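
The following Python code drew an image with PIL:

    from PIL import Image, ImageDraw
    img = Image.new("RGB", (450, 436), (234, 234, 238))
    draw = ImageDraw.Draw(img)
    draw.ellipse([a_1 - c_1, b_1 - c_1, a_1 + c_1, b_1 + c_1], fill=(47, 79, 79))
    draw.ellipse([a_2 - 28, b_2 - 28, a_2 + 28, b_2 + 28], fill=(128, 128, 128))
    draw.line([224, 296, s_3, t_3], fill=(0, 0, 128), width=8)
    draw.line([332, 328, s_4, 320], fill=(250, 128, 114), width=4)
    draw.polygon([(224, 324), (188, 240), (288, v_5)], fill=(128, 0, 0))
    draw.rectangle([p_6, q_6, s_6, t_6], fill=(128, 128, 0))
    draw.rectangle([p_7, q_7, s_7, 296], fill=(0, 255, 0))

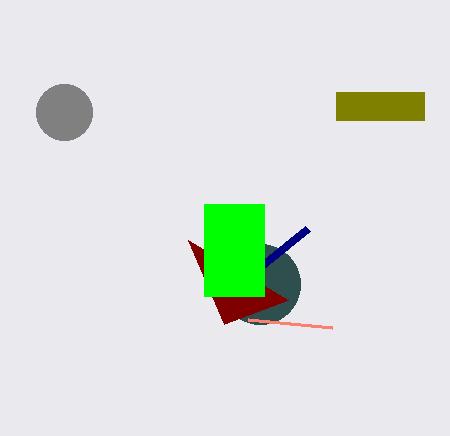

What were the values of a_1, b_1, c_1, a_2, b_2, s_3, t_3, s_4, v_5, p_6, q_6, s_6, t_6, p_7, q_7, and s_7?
a_1 = 260
b_1 = 284
c_1 = 40
a_2 = 64
b_2 = 112
s_3 = 308
t_3 = 228
s_4 = 248
v_5 = 300
p_6 = 336
q_6 = 92
s_6 = 424
t_6 = 120
p_7 = 204
q_7 = 204
s_7 = 264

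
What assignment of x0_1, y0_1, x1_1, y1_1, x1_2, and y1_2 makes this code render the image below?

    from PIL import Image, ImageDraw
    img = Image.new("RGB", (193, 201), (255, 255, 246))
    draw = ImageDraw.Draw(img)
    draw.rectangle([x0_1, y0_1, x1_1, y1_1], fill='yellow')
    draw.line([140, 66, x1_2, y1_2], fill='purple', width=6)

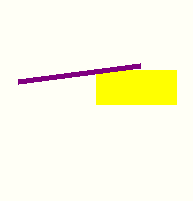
x0_1 = 96
y0_1 = 70
x1_1 = 176
y1_1 = 104
x1_2 = 18
y1_2 = 82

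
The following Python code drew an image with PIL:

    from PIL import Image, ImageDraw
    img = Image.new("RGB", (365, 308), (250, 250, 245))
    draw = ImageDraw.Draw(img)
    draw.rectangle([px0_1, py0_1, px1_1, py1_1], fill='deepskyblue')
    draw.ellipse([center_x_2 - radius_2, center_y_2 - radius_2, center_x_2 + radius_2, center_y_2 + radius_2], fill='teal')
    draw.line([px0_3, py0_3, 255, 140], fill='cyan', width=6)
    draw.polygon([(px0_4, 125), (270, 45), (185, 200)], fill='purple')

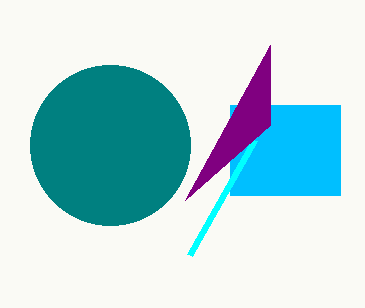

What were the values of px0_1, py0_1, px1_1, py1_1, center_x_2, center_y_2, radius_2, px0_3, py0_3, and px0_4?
px0_1 = 230; py0_1 = 105; px1_1 = 340; py1_1 = 195; center_x_2 = 110; center_y_2 = 145; radius_2 = 80; px0_3 = 190; py0_3 = 255; px0_4 = 270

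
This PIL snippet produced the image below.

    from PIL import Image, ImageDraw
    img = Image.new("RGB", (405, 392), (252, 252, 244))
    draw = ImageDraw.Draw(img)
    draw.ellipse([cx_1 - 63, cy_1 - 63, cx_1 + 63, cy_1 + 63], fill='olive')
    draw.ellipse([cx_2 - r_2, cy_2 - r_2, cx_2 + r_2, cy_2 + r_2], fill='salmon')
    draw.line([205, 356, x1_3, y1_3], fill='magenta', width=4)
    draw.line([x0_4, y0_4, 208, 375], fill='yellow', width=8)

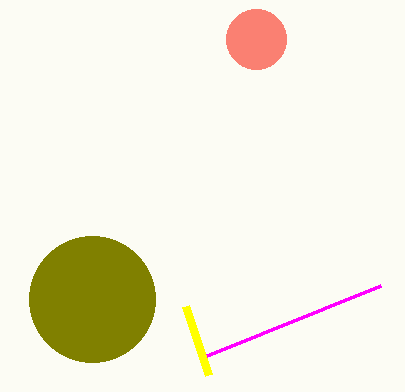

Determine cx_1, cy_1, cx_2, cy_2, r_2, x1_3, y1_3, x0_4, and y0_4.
cx_1 = 92
cy_1 = 299
cx_2 = 256
cy_2 = 39
r_2 = 30
x1_3 = 381
y1_3 = 285
x0_4 = 185
y0_4 = 306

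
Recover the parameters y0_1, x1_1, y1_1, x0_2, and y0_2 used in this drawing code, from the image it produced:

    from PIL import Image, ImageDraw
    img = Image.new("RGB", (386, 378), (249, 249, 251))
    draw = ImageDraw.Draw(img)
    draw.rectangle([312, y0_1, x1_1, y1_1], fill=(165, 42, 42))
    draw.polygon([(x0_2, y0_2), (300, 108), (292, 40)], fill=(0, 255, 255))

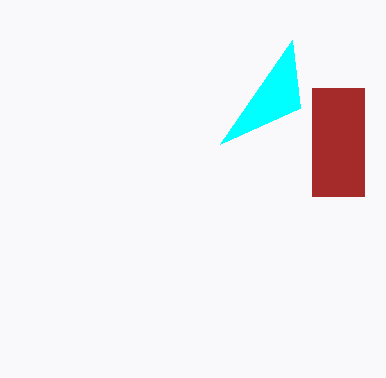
y0_1 = 88, x1_1 = 364, y1_1 = 196, x0_2 = 220, y0_2 = 144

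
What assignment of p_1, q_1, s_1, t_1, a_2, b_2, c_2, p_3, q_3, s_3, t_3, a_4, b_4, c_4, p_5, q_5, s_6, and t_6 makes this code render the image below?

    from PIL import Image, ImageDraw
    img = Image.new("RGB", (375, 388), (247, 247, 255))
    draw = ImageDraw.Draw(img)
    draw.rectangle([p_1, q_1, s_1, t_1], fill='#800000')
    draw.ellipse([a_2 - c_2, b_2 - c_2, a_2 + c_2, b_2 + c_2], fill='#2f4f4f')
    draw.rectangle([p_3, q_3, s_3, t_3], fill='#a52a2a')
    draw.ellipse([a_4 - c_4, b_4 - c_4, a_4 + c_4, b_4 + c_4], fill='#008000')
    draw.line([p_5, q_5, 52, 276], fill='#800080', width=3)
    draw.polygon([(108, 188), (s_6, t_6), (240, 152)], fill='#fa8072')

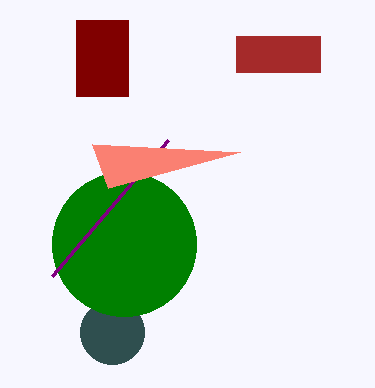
p_1 = 76; q_1 = 20; s_1 = 128; t_1 = 96; a_2 = 112; b_2 = 332; c_2 = 32; p_3 = 236; q_3 = 36; s_3 = 320; t_3 = 72; a_4 = 124; b_4 = 244; c_4 = 72; p_5 = 168; q_5 = 140; s_6 = 92; t_6 = 144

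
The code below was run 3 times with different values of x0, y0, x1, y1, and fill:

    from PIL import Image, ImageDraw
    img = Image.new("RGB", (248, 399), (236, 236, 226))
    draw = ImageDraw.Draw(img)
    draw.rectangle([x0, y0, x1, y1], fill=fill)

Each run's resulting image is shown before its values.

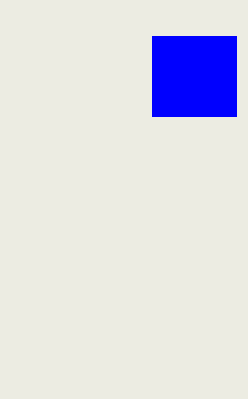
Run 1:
x0 = 152; y0 = 36; x1 = 236; y1 = 116; fill = 'blue'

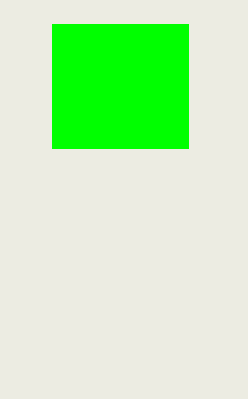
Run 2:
x0 = 52
y0 = 24
x1 = 188
y1 = 148
fill = 'lime'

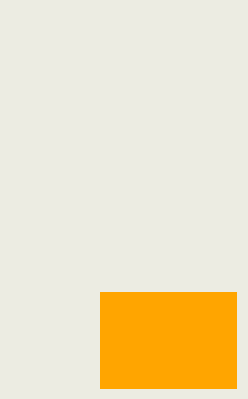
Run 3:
x0 = 100, y0 = 292, x1 = 236, y1 = 388, fill = 'orange'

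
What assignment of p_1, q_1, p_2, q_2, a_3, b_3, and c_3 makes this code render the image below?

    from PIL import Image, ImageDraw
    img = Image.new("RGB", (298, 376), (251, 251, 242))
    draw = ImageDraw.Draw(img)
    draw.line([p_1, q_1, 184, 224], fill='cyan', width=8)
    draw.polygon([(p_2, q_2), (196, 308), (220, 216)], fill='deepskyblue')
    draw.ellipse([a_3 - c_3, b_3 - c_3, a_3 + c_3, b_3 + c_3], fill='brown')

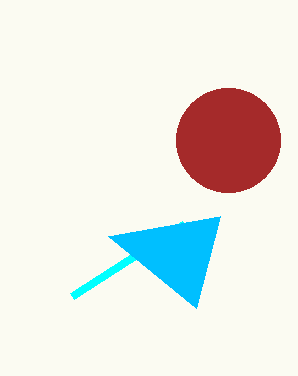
p_1 = 72
q_1 = 296
p_2 = 108
q_2 = 236
a_3 = 228
b_3 = 140
c_3 = 52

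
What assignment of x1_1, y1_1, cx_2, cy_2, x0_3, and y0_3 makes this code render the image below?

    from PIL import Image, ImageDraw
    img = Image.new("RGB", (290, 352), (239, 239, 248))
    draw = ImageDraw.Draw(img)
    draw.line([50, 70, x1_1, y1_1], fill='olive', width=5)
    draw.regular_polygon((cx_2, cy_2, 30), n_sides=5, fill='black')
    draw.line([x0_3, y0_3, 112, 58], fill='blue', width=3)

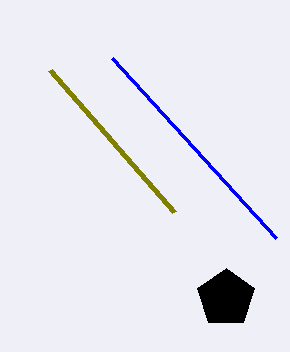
x1_1 = 174, y1_1 = 212, cx_2 = 226, cy_2 = 298, x0_3 = 276, y0_3 = 238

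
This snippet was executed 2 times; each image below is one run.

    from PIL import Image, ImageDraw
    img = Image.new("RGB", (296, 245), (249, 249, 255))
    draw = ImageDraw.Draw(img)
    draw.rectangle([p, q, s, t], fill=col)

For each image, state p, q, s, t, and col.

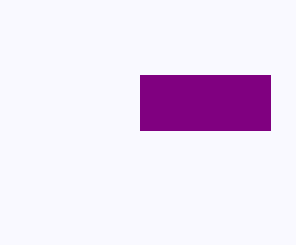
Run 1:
p = 140, q = 75, s = 270, t = 130, col = 'purple'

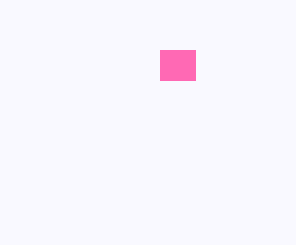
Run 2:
p = 160, q = 50, s = 195, t = 80, col = 'hotpink'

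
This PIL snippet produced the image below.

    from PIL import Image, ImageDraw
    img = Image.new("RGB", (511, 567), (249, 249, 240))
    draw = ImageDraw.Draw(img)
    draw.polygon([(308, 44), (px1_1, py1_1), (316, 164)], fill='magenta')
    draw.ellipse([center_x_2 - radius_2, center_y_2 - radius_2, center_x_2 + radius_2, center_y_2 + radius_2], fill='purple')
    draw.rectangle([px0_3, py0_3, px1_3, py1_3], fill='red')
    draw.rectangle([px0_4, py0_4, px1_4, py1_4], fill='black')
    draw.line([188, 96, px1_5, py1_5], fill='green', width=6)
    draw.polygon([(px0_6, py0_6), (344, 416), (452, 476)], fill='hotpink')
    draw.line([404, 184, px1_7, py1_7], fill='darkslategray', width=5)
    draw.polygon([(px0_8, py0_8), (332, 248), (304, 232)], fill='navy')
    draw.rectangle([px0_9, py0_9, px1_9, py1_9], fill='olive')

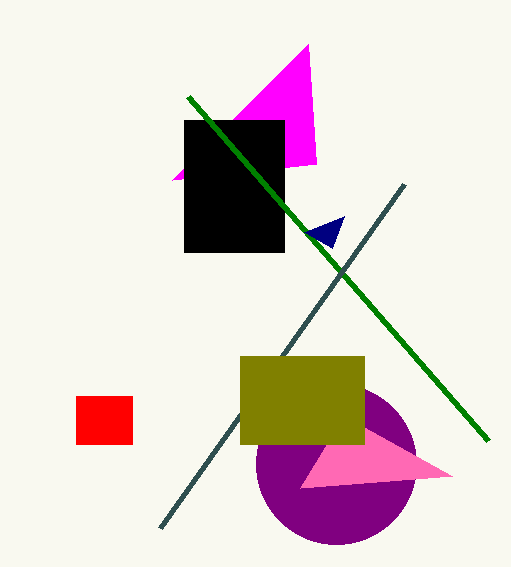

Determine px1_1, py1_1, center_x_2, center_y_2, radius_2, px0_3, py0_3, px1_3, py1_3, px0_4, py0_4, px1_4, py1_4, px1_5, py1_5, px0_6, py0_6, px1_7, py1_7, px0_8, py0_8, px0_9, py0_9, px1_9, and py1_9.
px1_1 = 172, py1_1 = 180, center_x_2 = 336, center_y_2 = 464, radius_2 = 80, px0_3 = 76, py0_3 = 396, px1_3 = 132, py1_3 = 444, px0_4 = 184, py0_4 = 120, px1_4 = 284, py1_4 = 252, px1_5 = 488, py1_5 = 440, px0_6 = 300, py0_6 = 488, px1_7 = 160, py1_7 = 528, px0_8 = 344, py0_8 = 216, px0_9 = 240, py0_9 = 356, px1_9 = 364, py1_9 = 444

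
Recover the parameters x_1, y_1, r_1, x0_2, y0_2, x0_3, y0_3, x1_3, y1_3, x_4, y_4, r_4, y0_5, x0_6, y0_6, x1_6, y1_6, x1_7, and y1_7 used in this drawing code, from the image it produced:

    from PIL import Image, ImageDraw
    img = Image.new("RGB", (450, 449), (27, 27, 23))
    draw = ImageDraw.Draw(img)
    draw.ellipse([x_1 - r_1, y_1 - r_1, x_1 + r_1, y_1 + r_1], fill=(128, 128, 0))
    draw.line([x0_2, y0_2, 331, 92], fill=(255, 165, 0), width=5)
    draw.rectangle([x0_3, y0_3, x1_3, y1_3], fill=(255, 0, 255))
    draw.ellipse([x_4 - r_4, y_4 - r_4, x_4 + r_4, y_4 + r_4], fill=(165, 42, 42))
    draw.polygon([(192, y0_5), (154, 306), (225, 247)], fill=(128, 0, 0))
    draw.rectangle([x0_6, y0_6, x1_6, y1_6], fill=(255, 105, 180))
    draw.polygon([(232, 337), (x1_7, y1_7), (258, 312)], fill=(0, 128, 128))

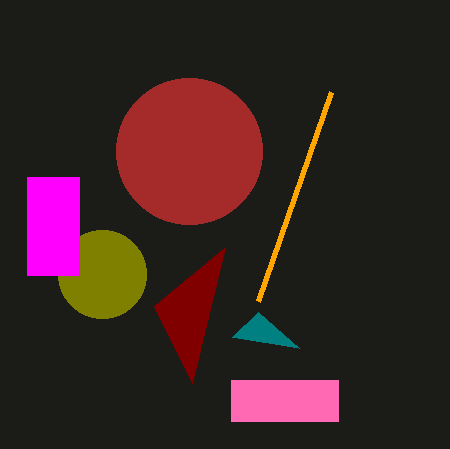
x_1 = 102
y_1 = 274
r_1 = 44
x0_2 = 258
y0_2 = 301
x0_3 = 27
y0_3 = 177
x1_3 = 79
y1_3 = 275
x_4 = 189
y_4 = 151
r_4 = 73
y0_5 = 383
x0_6 = 231
y0_6 = 380
x1_6 = 338
y1_6 = 421
x1_7 = 299
y1_7 = 348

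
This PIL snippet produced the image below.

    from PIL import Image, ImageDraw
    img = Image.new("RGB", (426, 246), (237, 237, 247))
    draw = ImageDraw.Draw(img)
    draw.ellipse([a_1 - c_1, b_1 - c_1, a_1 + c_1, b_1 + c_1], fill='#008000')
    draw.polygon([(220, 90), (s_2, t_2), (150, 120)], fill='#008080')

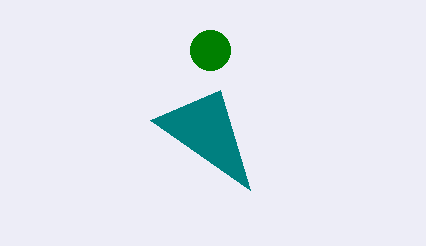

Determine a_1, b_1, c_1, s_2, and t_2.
a_1 = 210
b_1 = 50
c_1 = 20
s_2 = 250
t_2 = 190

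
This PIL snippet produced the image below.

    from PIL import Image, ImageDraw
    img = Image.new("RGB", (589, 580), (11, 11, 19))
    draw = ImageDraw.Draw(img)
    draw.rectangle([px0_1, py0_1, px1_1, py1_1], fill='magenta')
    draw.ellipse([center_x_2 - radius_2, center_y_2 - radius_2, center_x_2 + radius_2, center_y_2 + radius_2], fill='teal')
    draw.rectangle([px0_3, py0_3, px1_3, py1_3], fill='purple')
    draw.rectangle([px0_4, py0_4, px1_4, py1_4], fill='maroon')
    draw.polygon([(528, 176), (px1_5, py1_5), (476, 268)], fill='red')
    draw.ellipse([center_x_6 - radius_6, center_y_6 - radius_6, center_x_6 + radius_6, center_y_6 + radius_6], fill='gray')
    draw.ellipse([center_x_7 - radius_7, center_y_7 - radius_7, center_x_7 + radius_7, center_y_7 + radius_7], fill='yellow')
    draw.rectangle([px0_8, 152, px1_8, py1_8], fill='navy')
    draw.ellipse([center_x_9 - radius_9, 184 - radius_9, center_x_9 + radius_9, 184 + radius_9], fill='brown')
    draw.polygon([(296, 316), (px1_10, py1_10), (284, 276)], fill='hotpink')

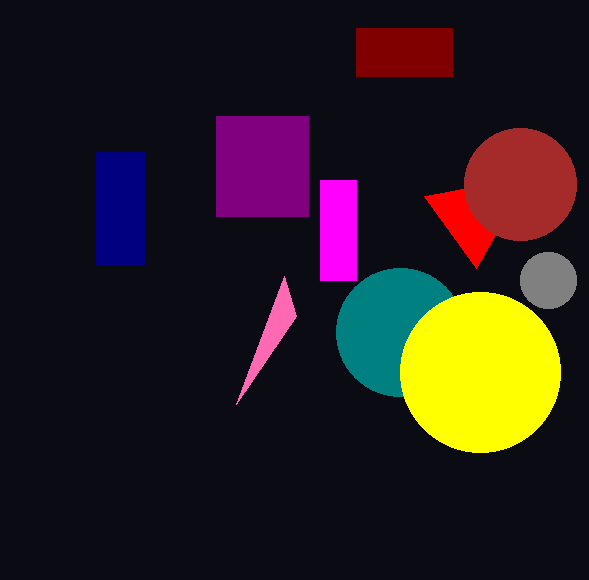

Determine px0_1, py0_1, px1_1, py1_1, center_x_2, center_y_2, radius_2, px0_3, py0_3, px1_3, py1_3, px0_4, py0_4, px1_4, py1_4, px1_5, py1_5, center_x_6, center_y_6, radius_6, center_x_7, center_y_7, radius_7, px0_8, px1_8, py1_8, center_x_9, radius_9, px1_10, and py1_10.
px0_1 = 320
py0_1 = 180
px1_1 = 356
py1_1 = 280
center_x_2 = 400
center_y_2 = 332
radius_2 = 64
px0_3 = 216
py0_3 = 116
px1_3 = 308
py1_3 = 216
px0_4 = 356
py0_4 = 28
px1_4 = 452
py1_4 = 76
px1_5 = 424
py1_5 = 196
center_x_6 = 548
center_y_6 = 280
radius_6 = 28
center_x_7 = 480
center_y_7 = 372
radius_7 = 80
px0_8 = 96
px1_8 = 144
py1_8 = 264
center_x_9 = 520
radius_9 = 56
px1_10 = 236
py1_10 = 404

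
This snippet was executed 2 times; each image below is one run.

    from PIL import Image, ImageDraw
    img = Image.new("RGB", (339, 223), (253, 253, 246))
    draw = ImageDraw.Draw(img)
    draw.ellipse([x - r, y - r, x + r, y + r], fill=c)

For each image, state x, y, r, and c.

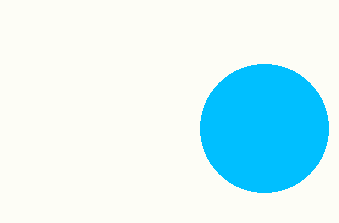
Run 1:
x = 264
y = 128
r = 64
c = 'deepskyblue'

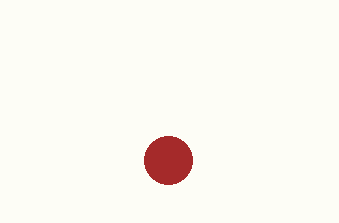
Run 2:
x = 168, y = 160, r = 24, c = 'brown'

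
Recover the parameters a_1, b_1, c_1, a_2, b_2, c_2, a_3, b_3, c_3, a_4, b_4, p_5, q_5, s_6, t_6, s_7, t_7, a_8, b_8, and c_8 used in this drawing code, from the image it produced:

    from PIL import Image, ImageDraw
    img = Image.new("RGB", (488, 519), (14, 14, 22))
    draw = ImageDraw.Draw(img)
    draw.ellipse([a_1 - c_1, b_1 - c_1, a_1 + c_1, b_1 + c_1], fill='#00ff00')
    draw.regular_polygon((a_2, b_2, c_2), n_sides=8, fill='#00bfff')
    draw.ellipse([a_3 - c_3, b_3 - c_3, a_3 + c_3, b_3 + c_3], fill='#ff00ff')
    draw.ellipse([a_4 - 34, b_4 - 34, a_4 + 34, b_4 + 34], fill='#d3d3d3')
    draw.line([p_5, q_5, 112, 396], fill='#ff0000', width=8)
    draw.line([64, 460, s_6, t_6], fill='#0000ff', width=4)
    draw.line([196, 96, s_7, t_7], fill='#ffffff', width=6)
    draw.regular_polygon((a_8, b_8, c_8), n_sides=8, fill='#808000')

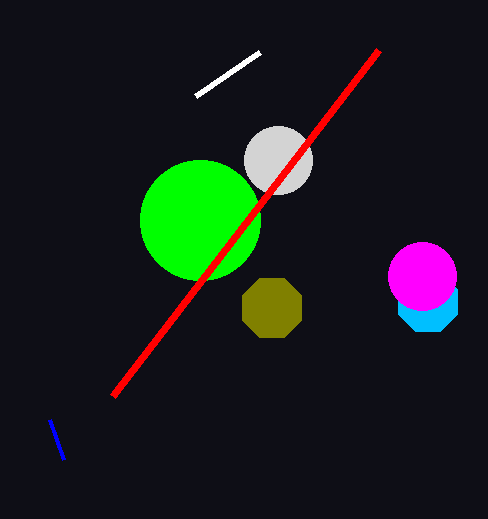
a_1 = 200; b_1 = 220; c_1 = 60; a_2 = 428; b_2 = 302; c_2 = 32; a_3 = 422; b_3 = 276; c_3 = 34; a_4 = 278; b_4 = 160; p_5 = 378; q_5 = 50; s_6 = 50; t_6 = 420; s_7 = 260; t_7 = 52; a_8 = 272; b_8 = 308; c_8 = 32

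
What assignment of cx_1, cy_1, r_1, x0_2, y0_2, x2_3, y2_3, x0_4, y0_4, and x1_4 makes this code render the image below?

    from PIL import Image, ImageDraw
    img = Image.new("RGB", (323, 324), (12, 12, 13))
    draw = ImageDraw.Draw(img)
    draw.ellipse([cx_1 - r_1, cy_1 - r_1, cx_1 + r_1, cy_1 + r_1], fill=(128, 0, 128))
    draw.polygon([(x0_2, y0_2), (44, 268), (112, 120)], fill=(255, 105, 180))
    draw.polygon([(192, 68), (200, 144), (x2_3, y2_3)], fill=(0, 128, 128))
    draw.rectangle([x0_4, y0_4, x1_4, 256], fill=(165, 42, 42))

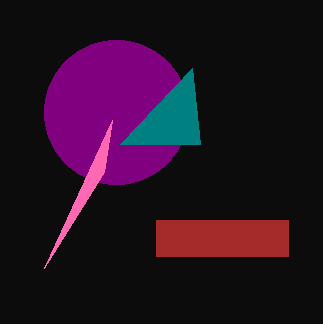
cx_1 = 116
cy_1 = 112
r_1 = 72
x0_2 = 104
y0_2 = 172
x2_3 = 120
y2_3 = 144
x0_4 = 156
y0_4 = 220
x1_4 = 288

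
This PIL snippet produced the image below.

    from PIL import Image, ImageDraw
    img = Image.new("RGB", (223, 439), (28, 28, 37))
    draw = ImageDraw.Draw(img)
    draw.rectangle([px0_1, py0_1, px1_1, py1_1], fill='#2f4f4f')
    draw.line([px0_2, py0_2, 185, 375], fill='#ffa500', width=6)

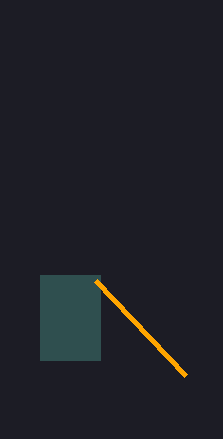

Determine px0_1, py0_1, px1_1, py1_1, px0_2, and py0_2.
px0_1 = 40
py0_1 = 275
px1_1 = 100
py1_1 = 360
px0_2 = 95
py0_2 = 280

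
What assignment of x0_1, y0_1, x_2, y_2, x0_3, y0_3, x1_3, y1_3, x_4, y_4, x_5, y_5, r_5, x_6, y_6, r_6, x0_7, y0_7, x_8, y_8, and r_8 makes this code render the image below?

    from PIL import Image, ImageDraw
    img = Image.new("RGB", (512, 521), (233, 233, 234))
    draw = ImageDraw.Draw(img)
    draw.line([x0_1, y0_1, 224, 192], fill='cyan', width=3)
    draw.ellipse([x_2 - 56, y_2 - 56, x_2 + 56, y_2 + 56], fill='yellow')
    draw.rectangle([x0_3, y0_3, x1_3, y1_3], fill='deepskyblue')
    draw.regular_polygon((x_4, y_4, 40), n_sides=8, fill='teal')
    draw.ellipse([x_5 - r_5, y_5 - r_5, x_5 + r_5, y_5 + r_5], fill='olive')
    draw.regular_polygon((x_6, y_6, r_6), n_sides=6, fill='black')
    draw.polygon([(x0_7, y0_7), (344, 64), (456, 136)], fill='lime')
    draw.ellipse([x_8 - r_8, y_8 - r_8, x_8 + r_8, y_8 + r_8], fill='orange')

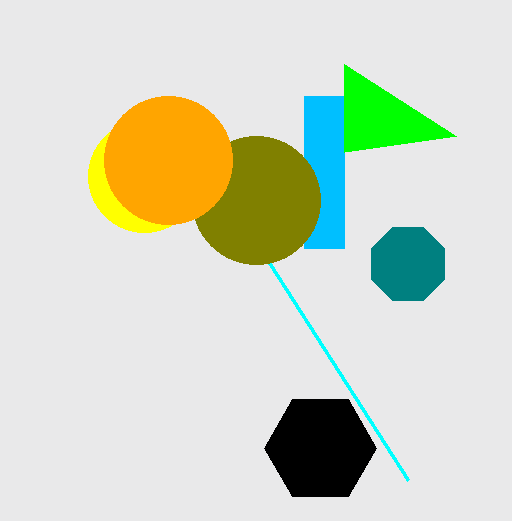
x0_1 = 408
y0_1 = 480
x_2 = 144
y_2 = 176
x0_3 = 304
y0_3 = 96
x1_3 = 344
y1_3 = 248
x_4 = 408
y_4 = 264
x_5 = 256
y_5 = 200
r_5 = 64
x_6 = 320
y_6 = 448
r_6 = 56
x0_7 = 344
y0_7 = 152
x_8 = 168
y_8 = 160
r_8 = 64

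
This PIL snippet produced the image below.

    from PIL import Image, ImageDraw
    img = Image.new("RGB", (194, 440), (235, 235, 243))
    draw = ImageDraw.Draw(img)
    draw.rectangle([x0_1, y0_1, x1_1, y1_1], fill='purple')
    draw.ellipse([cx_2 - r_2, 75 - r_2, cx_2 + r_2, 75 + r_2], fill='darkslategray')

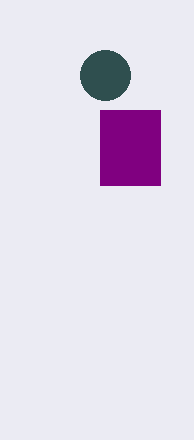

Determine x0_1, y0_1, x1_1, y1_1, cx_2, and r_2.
x0_1 = 100; y0_1 = 110; x1_1 = 160; y1_1 = 185; cx_2 = 105; r_2 = 25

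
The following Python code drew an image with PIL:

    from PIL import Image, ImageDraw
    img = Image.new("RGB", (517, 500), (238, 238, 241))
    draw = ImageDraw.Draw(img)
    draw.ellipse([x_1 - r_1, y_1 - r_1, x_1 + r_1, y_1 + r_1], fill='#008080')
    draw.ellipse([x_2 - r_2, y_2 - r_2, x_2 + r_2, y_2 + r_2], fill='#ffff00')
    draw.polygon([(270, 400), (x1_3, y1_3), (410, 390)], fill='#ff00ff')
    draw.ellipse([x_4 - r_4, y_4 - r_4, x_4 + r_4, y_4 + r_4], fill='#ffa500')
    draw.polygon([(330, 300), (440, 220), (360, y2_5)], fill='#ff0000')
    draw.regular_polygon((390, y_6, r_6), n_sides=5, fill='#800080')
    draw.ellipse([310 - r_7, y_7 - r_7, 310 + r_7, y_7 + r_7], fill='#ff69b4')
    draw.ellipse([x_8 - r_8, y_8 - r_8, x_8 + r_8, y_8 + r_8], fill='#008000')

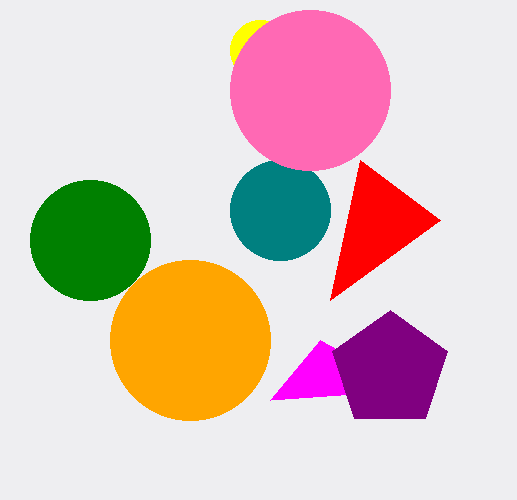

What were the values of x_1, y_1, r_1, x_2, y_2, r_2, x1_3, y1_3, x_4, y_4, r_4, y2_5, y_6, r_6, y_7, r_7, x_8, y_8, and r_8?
x_1 = 280
y_1 = 210
r_1 = 50
x_2 = 260
y_2 = 50
r_2 = 30
x1_3 = 320
y1_3 = 340
x_4 = 190
y_4 = 340
r_4 = 80
y2_5 = 160
y_6 = 370
r_6 = 60
y_7 = 90
r_7 = 80
x_8 = 90
y_8 = 240
r_8 = 60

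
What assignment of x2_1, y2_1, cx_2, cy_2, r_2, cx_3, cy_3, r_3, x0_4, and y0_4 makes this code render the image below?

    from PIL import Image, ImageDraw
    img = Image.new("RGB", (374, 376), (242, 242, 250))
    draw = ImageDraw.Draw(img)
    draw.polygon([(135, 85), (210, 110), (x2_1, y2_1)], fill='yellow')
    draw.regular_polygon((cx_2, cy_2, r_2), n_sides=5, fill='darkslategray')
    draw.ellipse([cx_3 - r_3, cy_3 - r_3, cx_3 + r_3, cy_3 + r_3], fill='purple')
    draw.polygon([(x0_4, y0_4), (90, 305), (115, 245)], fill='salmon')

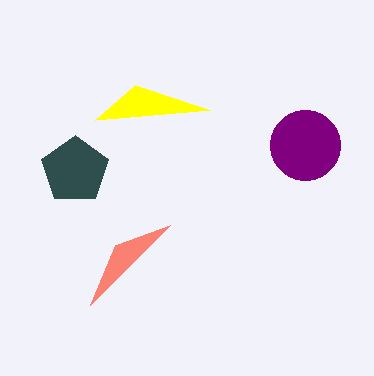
x2_1 = 95, y2_1 = 120, cx_2 = 75, cy_2 = 170, r_2 = 35, cx_3 = 305, cy_3 = 145, r_3 = 35, x0_4 = 170, y0_4 = 225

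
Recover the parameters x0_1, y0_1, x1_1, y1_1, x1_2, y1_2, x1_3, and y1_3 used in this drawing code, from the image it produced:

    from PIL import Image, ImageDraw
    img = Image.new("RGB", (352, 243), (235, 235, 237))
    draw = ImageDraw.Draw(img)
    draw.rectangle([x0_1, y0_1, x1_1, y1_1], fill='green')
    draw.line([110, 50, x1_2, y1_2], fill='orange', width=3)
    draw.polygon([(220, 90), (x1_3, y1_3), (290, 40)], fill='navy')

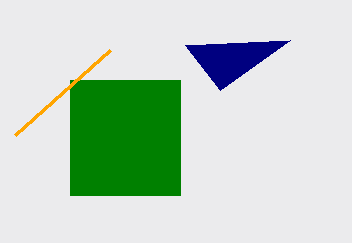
x0_1 = 70
y0_1 = 80
x1_1 = 180
y1_1 = 195
x1_2 = 15
y1_2 = 135
x1_3 = 185
y1_3 = 45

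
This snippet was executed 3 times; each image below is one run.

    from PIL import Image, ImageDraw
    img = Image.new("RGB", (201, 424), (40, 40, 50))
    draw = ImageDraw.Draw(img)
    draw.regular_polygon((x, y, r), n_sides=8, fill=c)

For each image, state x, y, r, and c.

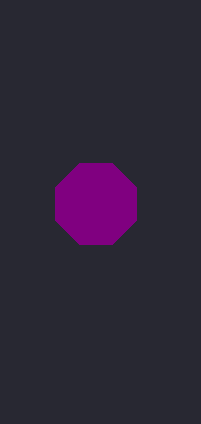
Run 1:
x = 96; y = 204; r = 44; c = 'purple'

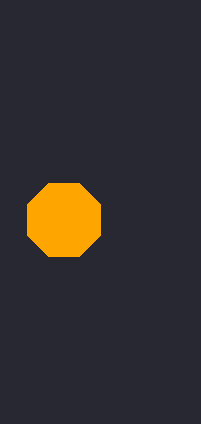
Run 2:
x = 64
y = 220
r = 40
c = 'orange'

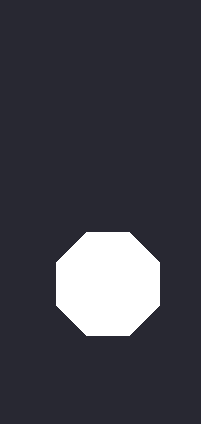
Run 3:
x = 108
y = 284
r = 56
c = 'white'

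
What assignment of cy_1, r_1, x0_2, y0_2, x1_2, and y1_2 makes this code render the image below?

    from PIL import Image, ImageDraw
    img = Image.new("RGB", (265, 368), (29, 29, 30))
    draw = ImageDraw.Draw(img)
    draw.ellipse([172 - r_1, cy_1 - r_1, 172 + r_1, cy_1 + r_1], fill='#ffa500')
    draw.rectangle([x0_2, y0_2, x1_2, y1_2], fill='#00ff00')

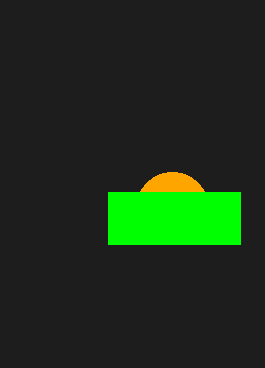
cy_1 = 208, r_1 = 36, x0_2 = 108, y0_2 = 192, x1_2 = 240, y1_2 = 244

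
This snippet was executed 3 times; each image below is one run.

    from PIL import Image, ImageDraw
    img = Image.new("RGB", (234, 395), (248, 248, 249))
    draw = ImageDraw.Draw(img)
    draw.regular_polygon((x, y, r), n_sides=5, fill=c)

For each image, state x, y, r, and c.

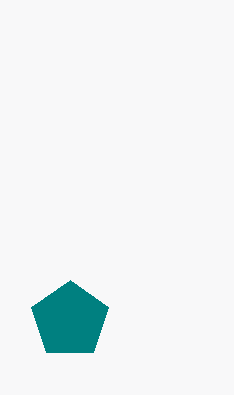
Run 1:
x = 70
y = 320
r = 40
c = 'teal'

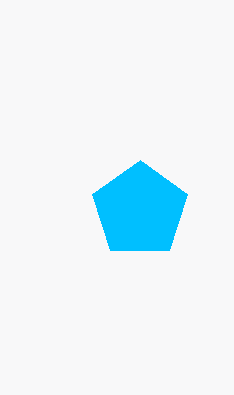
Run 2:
x = 140, y = 210, r = 50, c = 'deepskyblue'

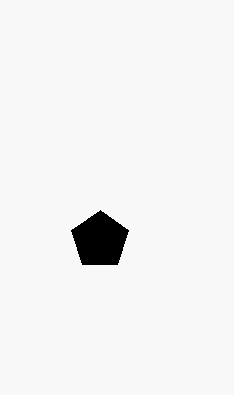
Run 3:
x = 100, y = 240, r = 30, c = 'black'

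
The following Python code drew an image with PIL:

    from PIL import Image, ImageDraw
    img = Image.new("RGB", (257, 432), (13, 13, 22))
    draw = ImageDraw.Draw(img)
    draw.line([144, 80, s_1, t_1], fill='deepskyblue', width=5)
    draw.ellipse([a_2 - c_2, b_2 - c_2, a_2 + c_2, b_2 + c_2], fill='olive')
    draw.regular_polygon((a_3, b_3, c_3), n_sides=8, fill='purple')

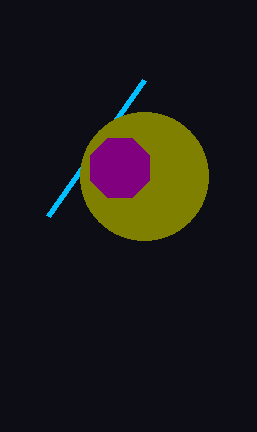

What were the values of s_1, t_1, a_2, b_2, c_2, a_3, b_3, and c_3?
s_1 = 48; t_1 = 216; a_2 = 144; b_2 = 176; c_2 = 64; a_3 = 120; b_3 = 168; c_3 = 32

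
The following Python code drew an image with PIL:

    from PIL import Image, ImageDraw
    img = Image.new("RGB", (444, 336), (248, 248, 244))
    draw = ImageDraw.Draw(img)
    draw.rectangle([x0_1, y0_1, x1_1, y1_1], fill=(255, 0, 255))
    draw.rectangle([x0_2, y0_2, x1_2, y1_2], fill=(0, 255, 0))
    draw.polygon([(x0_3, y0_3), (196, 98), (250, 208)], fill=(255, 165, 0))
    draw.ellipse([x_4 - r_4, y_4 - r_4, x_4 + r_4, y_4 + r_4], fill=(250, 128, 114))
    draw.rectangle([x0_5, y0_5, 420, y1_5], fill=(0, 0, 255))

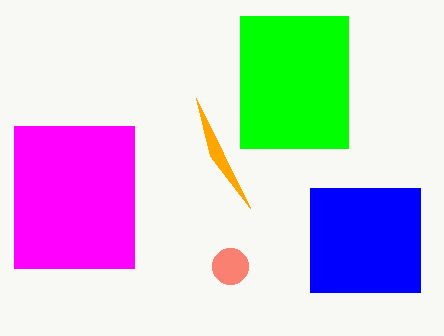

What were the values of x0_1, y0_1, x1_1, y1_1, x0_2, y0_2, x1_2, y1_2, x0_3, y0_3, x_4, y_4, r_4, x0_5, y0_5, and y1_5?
x0_1 = 14
y0_1 = 126
x1_1 = 134
y1_1 = 268
x0_2 = 240
y0_2 = 16
x1_2 = 348
y1_2 = 148
x0_3 = 210
y0_3 = 156
x_4 = 230
y_4 = 266
r_4 = 18
x0_5 = 310
y0_5 = 188
y1_5 = 292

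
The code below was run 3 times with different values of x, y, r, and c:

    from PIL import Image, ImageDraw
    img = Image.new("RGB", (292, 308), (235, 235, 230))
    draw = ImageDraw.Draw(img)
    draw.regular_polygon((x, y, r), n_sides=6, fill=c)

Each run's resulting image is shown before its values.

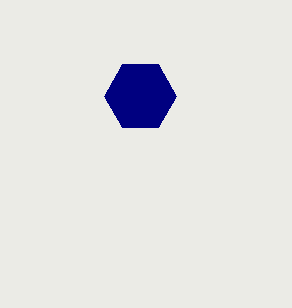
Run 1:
x = 140, y = 96, r = 36, c = 'navy'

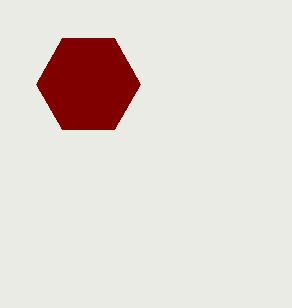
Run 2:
x = 88
y = 84
r = 52
c = 'maroon'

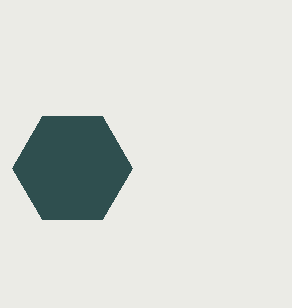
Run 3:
x = 72; y = 168; r = 60; c = 'darkslategray'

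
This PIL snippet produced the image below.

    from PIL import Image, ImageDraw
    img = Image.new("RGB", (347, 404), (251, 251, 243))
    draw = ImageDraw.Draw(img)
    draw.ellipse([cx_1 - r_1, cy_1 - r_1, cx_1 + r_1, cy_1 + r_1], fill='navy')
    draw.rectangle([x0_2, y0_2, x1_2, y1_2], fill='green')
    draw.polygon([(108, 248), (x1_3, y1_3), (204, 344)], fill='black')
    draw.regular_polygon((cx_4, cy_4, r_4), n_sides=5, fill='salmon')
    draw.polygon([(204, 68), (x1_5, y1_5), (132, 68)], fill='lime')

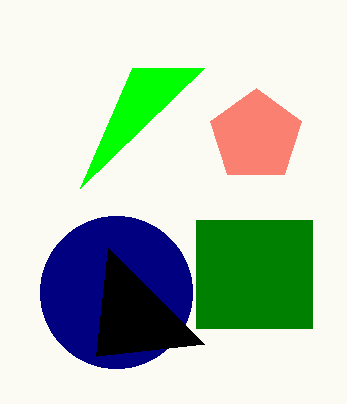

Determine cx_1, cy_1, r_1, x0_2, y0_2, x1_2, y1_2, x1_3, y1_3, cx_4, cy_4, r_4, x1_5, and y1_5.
cx_1 = 116
cy_1 = 292
r_1 = 76
x0_2 = 196
y0_2 = 220
x1_2 = 312
y1_2 = 328
x1_3 = 96
y1_3 = 356
cx_4 = 256
cy_4 = 136
r_4 = 48
x1_5 = 80
y1_5 = 188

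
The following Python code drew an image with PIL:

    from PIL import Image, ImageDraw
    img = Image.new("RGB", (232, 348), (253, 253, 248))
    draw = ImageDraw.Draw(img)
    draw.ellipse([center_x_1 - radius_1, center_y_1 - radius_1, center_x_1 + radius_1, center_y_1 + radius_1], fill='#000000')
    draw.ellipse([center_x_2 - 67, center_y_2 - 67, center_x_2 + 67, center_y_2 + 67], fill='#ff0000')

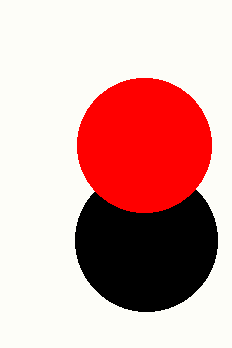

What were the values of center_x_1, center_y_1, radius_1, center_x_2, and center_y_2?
center_x_1 = 146
center_y_1 = 240
radius_1 = 71
center_x_2 = 144
center_y_2 = 145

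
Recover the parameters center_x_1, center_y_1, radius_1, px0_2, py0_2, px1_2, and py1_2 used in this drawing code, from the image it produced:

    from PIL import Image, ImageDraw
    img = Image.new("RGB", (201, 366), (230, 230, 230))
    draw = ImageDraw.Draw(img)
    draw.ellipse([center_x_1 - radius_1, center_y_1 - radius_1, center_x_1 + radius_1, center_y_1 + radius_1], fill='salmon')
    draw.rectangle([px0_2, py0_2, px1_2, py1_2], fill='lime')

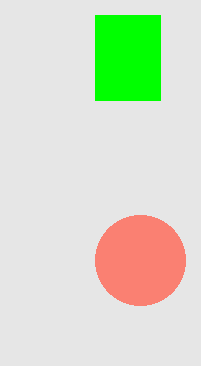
center_x_1 = 140
center_y_1 = 260
radius_1 = 45
px0_2 = 95
py0_2 = 15
px1_2 = 160
py1_2 = 100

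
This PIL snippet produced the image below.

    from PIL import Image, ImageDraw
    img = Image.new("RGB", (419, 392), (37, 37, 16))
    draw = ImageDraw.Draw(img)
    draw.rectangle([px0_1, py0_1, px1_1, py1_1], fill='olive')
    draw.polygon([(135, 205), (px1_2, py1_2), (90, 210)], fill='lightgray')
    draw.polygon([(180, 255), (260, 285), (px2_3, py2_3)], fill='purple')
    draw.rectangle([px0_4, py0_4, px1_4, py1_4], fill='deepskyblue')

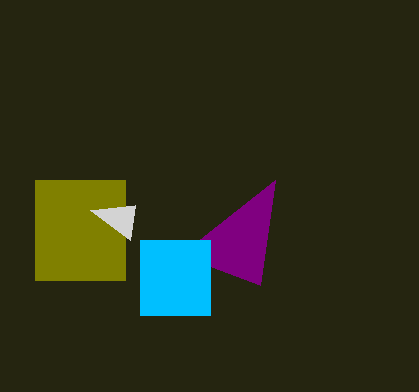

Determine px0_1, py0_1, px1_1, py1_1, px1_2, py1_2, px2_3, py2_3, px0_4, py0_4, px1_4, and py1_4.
px0_1 = 35
py0_1 = 180
px1_1 = 125
py1_1 = 280
px1_2 = 130
py1_2 = 240
px2_3 = 275
py2_3 = 180
px0_4 = 140
py0_4 = 240
px1_4 = 210
py1_4 = 315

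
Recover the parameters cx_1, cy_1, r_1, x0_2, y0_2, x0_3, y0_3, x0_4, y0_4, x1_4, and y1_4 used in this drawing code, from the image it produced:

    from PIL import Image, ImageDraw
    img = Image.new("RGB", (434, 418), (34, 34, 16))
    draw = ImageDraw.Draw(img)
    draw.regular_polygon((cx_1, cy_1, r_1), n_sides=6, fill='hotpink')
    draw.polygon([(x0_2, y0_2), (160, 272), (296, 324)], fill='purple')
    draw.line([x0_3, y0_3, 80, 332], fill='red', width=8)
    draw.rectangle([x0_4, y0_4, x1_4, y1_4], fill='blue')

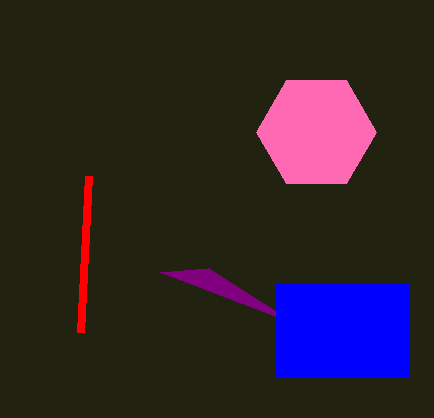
cx_1 = 316
cy_1 = 132
r_1 = 60
x0_2 = 208
y0_2 = 268
x0_3 = 88
y0_3 = 176
x0_4 = 276
y0_4 = 284
x1_4 = 408
y1_4 = 376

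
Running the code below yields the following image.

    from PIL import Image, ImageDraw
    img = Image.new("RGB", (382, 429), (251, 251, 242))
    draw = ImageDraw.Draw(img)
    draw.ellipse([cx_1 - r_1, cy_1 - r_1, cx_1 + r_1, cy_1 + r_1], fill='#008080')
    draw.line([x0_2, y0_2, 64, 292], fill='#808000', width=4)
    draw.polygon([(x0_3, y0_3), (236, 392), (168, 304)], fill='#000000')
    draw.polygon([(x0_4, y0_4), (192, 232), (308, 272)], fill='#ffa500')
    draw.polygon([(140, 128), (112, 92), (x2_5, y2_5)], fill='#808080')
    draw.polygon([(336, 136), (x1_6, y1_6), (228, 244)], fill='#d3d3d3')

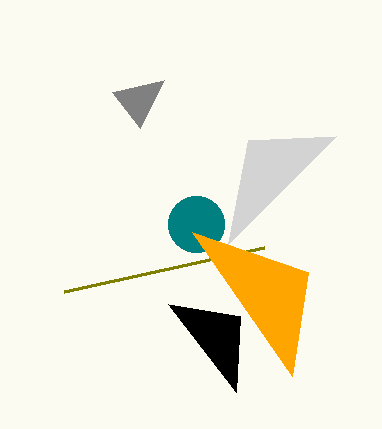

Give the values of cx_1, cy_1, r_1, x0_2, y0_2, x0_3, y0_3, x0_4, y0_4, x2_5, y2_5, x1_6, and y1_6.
cx_1 = 196; cy_1 = 224; r_1 = 28; x0_2 = 264; y0_2 = 248; x0_3 = 240; y0_3 = 316; x0_4 = 292; y0_4 = 376; x2_5 = 164; y2_5 = 80; x1_6 = 248; y1_6 = 140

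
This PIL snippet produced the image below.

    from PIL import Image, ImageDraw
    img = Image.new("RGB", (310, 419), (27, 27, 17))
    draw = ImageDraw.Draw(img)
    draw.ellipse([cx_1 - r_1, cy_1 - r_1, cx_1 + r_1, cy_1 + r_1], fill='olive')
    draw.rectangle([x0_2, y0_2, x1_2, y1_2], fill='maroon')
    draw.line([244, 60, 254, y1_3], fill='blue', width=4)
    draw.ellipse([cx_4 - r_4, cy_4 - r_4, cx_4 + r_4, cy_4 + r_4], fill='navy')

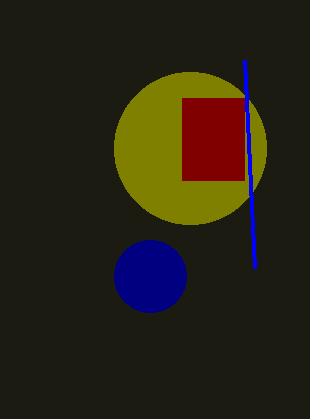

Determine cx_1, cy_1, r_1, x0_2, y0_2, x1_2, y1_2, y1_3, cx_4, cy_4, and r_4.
cx_1 = 190
cy_1 = 148
r_1 = 76
x0_2 = 182
y0_2 = 98
x1_2 = 244
y1_2 = 180
y1_3 = 268
cx_4 = 150
cy_4 = 276
r_4 = 36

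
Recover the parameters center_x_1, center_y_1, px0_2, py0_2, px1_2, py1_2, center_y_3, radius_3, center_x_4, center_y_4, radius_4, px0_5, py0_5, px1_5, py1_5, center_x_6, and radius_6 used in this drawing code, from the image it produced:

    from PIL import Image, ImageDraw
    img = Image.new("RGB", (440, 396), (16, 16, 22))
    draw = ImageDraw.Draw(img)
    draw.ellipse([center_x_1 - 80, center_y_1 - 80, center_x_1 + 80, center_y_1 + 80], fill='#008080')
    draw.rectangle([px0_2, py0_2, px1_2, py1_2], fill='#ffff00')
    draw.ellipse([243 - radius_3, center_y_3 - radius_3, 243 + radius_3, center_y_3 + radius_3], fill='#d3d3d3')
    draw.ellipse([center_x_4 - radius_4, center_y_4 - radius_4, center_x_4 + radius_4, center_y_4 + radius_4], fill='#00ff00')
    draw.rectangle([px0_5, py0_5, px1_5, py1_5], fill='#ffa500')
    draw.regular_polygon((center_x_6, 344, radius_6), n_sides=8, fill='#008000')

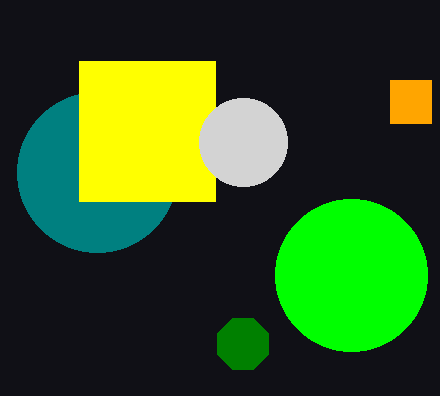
center_x_1 = 97; center_y_1 = 172; px0_2 = 79; py0_2 = 61; px1_2 = 215; py1_2 = 201; center_y_3 = 142; radius_3 = 44; center_x_4 = 351; center_y_4 = 275; radius_4 = 76; px0_5 = 390; py0_5 = 80; px1_5 = 431; py1_5 = 123; center_x_6 = 243; radius_6 = 28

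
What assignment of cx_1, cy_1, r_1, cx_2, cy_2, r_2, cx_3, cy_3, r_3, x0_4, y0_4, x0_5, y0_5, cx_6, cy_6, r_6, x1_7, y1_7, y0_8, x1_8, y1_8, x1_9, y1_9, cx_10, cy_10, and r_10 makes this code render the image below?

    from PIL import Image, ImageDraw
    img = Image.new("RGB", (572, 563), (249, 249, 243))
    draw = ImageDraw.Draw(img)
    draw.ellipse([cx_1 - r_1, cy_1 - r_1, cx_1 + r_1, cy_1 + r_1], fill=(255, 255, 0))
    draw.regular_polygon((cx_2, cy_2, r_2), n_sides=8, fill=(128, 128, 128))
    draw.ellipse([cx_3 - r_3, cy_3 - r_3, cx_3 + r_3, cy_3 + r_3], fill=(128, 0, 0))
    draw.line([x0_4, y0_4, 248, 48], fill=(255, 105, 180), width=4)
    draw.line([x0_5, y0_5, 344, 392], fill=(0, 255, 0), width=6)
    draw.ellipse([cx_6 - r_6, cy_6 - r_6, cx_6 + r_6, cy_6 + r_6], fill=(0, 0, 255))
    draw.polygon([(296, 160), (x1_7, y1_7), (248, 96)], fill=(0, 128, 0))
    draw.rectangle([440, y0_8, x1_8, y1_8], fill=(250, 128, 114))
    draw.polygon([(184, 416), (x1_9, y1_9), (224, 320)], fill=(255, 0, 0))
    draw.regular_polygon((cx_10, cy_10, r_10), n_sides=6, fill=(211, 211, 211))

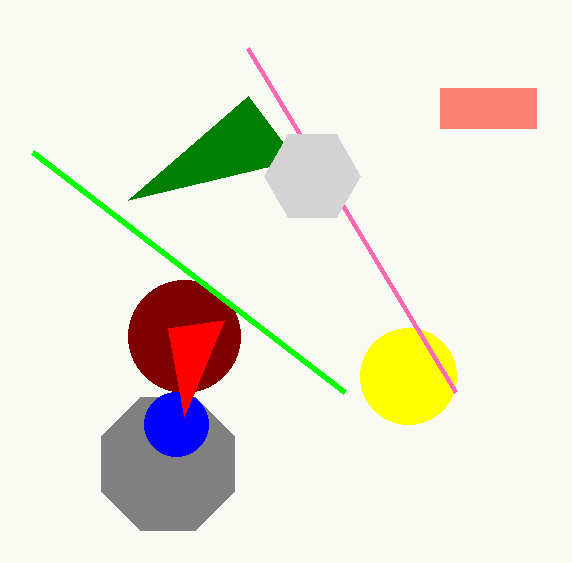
cx_1 = 408, cy_1 = 376, r_1 = 48, cx_2 = 168, cy_2 = 464, r_2 = 72, cx_3 = 184, cy_3 = 336, r_3 = 56, x0_4 = 456, y0_4 = 392, x0_5 = 32, y0_5 = 152, cx_6 = 176, cy_6 = 424, r_6 = 32, x1_7 = 128, y1_7 = 200, y0_8 = 88, x1_8 = 536, y1_8 = 128, x1_9 = 168, y1_9 = 328, cx_10 = 312, cy_10 = 176, r_10 = 48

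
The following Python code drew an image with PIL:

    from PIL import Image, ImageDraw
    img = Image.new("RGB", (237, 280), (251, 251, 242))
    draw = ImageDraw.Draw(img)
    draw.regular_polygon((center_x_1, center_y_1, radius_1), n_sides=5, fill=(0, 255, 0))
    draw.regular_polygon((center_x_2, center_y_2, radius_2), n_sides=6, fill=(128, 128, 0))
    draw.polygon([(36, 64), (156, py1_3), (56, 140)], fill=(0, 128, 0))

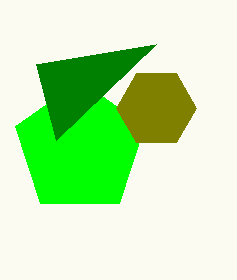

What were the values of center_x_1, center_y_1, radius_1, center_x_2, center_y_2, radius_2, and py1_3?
center_x_1 = 80
center_y_1 = 148
radius_1 = 68
center_x_2 = 156
center_y_2 = 108
radius_2 = 40
py1_3 = 44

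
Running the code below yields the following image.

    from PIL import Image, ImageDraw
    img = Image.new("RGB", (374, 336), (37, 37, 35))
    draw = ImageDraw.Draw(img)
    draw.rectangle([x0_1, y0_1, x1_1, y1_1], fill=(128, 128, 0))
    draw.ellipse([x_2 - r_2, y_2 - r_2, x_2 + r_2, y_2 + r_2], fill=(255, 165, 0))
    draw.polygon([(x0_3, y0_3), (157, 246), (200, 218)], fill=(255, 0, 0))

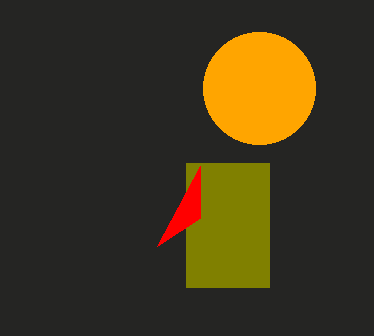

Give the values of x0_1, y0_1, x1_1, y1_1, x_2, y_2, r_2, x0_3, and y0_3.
x0_1 = 186
y0_1 = 163
x1_1 = 269
y1_1 = 287
x_2 = 259
y_2 = 88
r_2 = 56
x0_3 = 200
y0_3 = 166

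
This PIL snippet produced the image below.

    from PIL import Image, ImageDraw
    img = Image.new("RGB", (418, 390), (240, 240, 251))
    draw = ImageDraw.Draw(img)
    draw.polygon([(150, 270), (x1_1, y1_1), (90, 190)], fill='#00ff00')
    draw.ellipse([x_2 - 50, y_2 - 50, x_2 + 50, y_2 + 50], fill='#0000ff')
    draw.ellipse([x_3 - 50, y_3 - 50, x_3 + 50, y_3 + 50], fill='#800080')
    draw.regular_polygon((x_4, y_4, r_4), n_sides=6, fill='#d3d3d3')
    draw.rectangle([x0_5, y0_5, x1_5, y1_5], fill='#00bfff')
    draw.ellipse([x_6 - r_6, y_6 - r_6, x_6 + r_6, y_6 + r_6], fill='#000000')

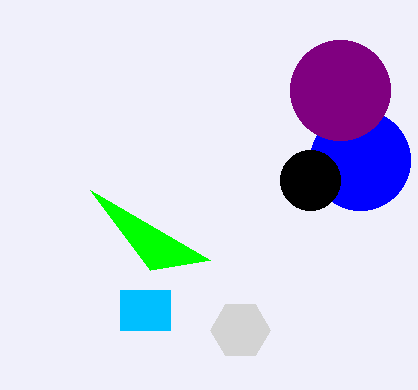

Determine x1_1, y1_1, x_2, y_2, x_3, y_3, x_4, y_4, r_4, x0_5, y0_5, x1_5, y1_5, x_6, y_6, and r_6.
x1_1 = 210; y1_1 = 260; x_2 = 360; y_2 = 160; x_3 = 340; y_3 = 90; x_4 = 240; y_4 = 330; r_4 = 30; x0_5 = 120; y0_5 = 290; x1_5 = 170; y1_5 = 330; x_6 = 310; y_6 = 180; r_6 = 30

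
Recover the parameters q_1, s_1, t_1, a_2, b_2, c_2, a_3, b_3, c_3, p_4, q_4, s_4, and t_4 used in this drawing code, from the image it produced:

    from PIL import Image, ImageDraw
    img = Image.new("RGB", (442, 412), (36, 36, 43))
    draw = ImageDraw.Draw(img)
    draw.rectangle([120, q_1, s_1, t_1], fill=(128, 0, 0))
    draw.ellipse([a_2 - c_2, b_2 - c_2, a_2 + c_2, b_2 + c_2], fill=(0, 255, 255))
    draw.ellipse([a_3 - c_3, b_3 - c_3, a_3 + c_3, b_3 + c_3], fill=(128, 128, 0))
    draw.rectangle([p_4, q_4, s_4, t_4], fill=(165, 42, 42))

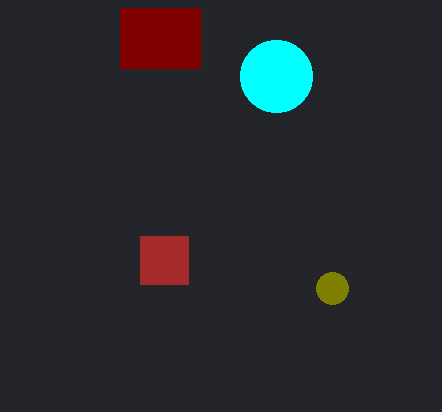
q_1 = 8
s_1 = 200
t_1 = 68
a_2 = 276
b_2 = 76
c_2 = 36
a_3 = 332
b_3 = 288
c_3 = 16
p_4 = 140
q_4 = 236
s_4 = 188
t_4 = 284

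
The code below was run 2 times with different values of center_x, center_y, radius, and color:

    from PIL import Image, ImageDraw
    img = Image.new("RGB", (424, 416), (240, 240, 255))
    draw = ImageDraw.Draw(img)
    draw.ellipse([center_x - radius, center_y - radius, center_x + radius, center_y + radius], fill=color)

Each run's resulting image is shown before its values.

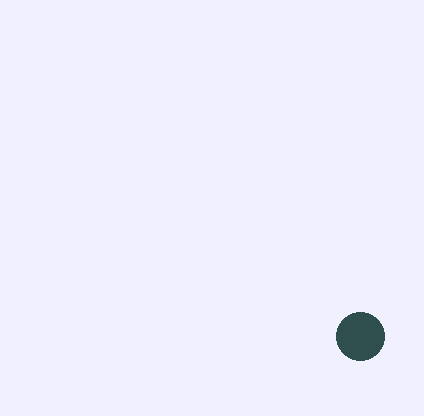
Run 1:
center_x = 360, center_y = 336, radius = 24, color = 'darkslategray'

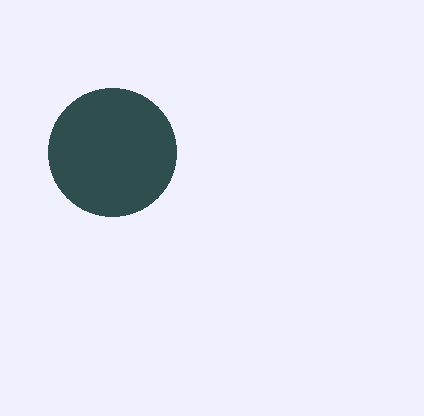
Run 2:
center_x = 112
center_y = 152
radius = 64
color = 'darkslategray'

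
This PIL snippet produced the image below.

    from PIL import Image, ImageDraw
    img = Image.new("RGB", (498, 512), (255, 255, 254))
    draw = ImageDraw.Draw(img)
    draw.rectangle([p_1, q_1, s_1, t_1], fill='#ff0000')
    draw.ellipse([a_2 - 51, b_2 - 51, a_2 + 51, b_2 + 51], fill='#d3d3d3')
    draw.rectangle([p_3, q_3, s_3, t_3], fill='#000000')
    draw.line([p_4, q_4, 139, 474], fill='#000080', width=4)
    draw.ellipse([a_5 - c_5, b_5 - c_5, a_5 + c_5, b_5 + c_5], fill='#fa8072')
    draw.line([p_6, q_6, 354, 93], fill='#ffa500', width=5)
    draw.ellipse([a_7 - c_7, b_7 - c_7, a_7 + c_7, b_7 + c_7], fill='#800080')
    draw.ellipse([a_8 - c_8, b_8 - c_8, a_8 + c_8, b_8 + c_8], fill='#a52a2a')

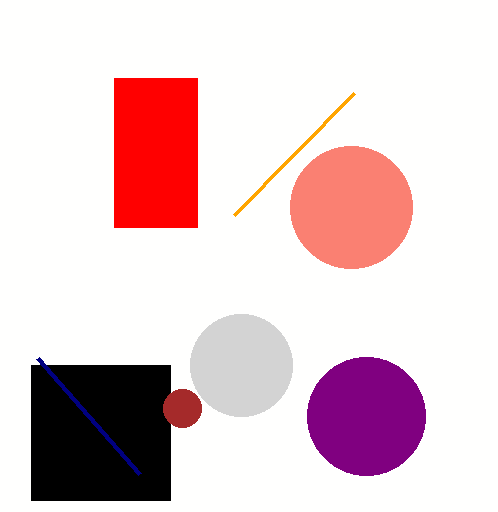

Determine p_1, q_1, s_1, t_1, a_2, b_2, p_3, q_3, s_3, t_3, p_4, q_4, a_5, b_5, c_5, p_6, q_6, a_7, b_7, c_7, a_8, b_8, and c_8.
p_1 = 114; q_1 = 78; s_1 = 197; t_1 = 227; a_2 = 241; b_2 = 365; p_3 = 31; q_3 = 365; s_3 = 170; t_3 = 500; p_4 = 37; q_4 = 358; a_5 = 351; b_5 = 207; c_5 = 61; p_6 = 234; q_6 = 215; a_7 = 366; b_7 = 416; c_7 = 59; a_8 = 182; b_8 = 408; c_8 = 19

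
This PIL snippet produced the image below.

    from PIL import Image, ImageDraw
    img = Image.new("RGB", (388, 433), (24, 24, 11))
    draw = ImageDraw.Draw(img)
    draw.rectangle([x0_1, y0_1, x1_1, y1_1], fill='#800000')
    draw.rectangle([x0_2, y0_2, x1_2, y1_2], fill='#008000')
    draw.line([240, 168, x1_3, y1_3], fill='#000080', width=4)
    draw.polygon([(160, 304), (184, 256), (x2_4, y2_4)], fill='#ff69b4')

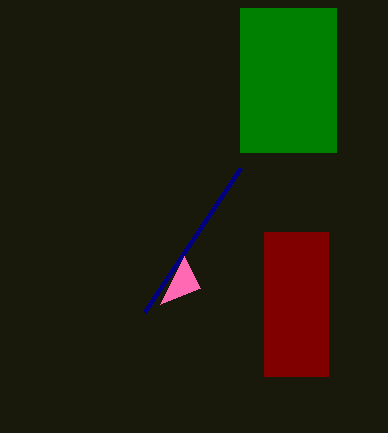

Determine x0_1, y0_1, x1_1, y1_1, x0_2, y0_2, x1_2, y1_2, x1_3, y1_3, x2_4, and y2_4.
x0_1 = 264; y0_1 = 232; x1_1 = 328; y1_1 = 376; x0_2 = 240; y0_2 = 8; x1_2 = 336; y1_2 = 152; x1_3 = 144; y1_3 = 312; x2_4 = 200; y2_4 = 288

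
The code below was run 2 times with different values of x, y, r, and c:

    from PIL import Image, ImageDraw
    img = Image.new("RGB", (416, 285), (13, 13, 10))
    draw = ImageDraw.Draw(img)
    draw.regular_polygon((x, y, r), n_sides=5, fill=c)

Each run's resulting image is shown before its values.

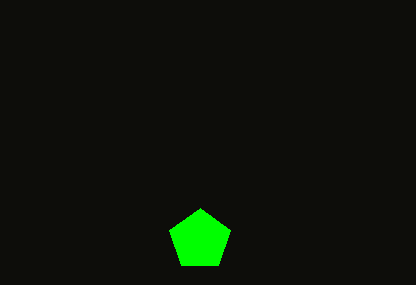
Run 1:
x = 200
y = 240
r = 32
c = 'lime'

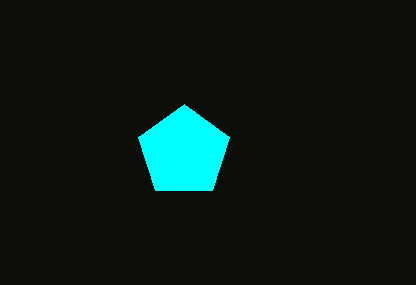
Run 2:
x = 184, y = 152, r = 48, c = 'cyan'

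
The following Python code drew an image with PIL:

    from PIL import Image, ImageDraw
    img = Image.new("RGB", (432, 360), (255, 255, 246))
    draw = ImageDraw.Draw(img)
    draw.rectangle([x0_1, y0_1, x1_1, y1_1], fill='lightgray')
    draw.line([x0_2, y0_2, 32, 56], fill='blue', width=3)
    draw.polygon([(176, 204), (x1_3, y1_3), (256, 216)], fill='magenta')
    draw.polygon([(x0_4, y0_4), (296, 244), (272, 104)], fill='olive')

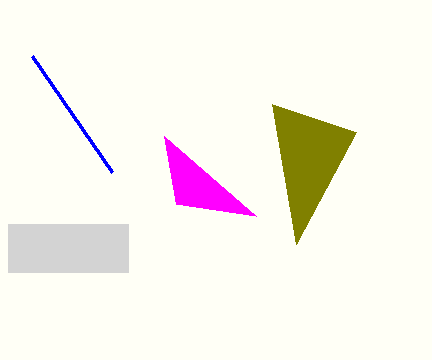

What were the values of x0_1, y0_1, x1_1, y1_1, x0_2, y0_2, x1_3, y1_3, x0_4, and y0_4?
x0_1 = 8, y0_1 = 224, x1_1 = 128, y1_1 = 272, x0_2 = 112, y0_2 = 172, x1_3 = 164, y1_3 = 136, x0_4 = 356, y0_4 = 132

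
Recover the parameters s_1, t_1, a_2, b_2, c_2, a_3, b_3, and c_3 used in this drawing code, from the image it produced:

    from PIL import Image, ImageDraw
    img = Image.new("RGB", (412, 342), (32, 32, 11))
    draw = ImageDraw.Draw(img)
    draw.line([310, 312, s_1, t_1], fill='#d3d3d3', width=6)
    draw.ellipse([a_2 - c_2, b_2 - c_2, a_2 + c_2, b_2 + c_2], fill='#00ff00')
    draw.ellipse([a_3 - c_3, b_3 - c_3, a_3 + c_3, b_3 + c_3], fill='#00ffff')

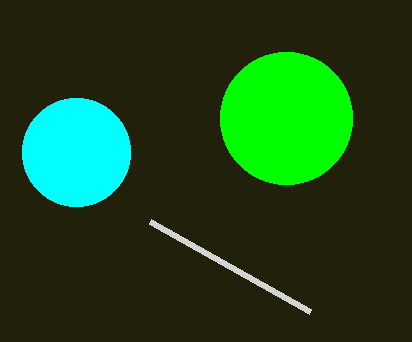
s_1 = 150
t_1 = 222
a_2 = 286
b_2 = 118
c_2 = 66
a_3 = 76
b_3 = 152
c_3 = 54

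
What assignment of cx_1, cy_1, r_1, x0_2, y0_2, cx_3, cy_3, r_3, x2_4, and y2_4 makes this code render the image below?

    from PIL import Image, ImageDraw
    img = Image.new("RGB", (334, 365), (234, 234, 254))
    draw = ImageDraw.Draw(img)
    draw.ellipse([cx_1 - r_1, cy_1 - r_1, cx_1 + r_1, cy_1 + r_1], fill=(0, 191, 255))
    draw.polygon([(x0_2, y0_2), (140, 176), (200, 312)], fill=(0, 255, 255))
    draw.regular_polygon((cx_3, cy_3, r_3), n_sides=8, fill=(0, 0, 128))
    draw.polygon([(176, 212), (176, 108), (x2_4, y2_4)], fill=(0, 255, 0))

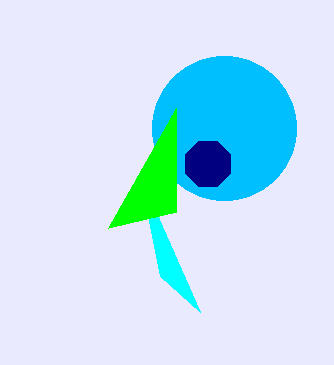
cx_1 = 224
cy_1 = 128
r_1 = 72
x0_2 = 160
y0_2 = 276
cx_3 = 208
cy_3 = 164
r_3 = 24
x2_4 = 108
y2_4 = 228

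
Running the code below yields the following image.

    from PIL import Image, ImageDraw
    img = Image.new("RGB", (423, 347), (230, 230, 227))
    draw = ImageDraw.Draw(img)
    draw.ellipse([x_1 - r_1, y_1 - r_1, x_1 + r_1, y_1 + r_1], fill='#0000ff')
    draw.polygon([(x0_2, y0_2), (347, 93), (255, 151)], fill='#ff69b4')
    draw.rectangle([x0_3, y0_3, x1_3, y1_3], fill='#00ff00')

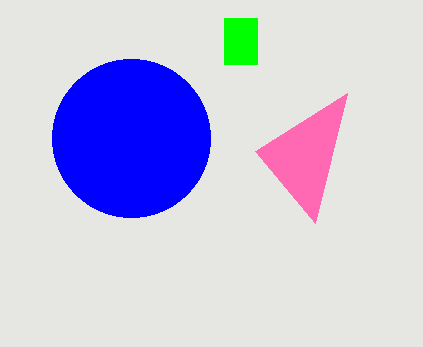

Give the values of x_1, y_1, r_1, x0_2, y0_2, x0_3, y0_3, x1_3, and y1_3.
x_1 = 131; y_1 = 138; r_1 = 79; x0_2 = 315; y0_2 = 223; x0_3 = 224; y0_3 = 18; x1_3 = 257; y1_3 = 64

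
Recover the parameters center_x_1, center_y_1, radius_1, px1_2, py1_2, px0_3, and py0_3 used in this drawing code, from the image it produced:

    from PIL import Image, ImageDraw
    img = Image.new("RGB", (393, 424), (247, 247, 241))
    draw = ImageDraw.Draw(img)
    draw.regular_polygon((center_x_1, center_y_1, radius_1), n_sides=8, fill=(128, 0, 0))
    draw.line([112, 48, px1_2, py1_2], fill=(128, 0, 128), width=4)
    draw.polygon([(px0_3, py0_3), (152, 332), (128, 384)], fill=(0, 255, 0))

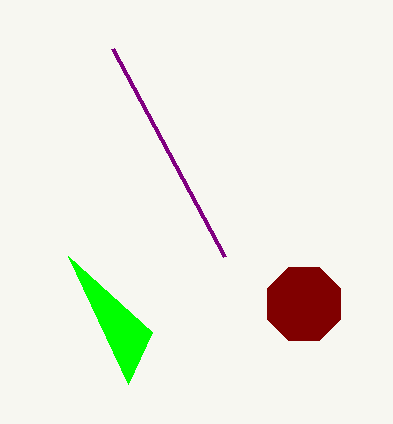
center_x_1 = 304; center_y_1 = 304; radius_1 = 40; px1_2 = 224; py1_2 = 256; px0_3 = 68; py0_3 = 256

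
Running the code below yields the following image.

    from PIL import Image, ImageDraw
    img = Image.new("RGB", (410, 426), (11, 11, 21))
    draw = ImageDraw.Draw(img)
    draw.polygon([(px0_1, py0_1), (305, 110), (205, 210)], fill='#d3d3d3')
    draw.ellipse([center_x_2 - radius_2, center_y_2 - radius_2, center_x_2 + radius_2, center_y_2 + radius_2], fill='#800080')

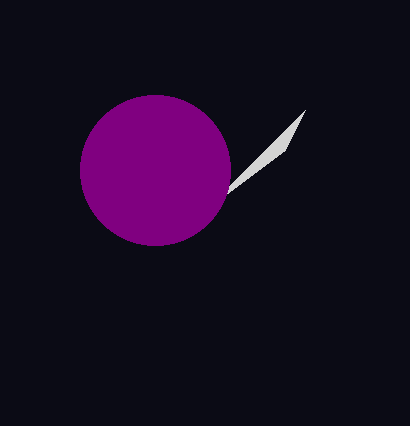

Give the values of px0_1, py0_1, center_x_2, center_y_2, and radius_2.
px0_1 = 285
py0_1 = 150
center_x_2 = 155
center_y_2 = 170
radius_2 = 75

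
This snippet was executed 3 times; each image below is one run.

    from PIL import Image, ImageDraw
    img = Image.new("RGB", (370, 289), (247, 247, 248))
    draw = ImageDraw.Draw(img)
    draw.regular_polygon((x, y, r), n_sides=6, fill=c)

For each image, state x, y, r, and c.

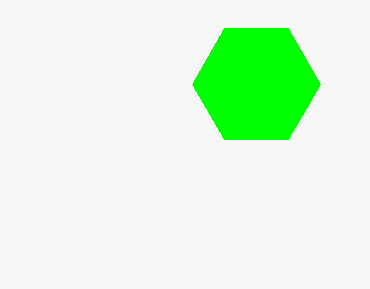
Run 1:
x = 256
y = 84
r = 64
c = 'lime'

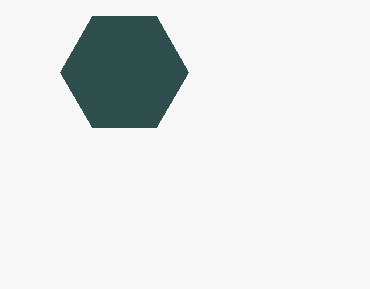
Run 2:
x = 124
y = 72
r = 64
c = 'darkslategray'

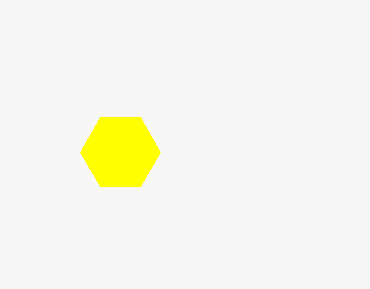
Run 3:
x = 120; y = 152; r = 40; c = 'yellow'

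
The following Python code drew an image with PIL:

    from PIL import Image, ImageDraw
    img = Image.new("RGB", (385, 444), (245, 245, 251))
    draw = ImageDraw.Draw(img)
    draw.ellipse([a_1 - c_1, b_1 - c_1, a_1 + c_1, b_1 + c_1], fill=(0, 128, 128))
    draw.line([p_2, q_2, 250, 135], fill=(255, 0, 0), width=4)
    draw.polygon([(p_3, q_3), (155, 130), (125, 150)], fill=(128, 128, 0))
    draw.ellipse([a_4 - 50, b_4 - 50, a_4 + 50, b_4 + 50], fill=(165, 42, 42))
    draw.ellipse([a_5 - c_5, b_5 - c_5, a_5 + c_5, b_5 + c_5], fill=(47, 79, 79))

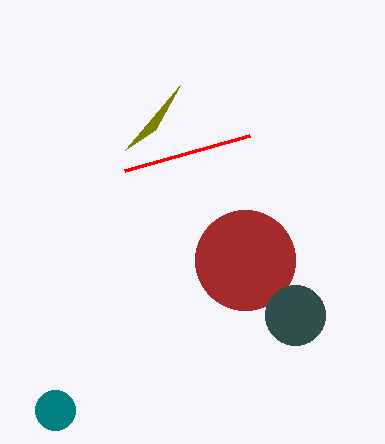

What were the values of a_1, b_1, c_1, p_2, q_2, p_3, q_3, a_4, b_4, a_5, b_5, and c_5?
a_1 = 55, b_1 = 410, c_1 = 20, p_2 = 125, q_2 = 170, p_3 = 180, q_3 = 85, a_4 = 245, b_4 = 260, a_5 = 295, b_5 = 315, c_5 = 30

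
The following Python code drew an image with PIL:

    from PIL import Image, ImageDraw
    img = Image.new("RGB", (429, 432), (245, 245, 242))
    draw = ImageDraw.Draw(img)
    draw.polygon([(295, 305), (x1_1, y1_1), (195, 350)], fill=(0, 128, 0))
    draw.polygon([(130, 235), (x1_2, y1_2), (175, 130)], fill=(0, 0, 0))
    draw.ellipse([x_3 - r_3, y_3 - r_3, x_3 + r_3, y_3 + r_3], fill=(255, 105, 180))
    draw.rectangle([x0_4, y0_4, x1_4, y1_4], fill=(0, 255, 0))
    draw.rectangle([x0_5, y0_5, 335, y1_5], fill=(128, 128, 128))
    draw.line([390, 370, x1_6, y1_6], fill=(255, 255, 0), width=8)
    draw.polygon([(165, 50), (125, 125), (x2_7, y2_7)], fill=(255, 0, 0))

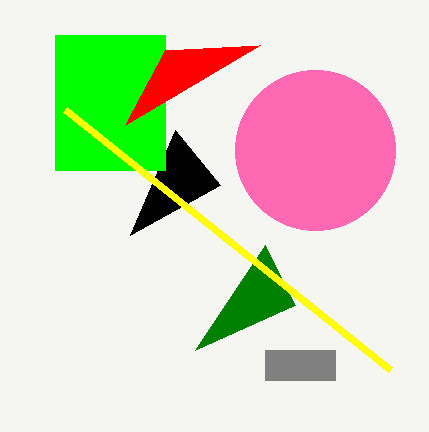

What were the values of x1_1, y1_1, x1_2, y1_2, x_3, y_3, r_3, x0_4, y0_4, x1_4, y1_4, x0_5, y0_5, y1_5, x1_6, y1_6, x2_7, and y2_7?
x1_1 = 265
y1_1 = 245
x1_2 = 220
y1_2 = 185
x_3 = 315
y_3 = 150
r_3 = 80
x0_4 = 55
y0_4 = 35
x1_4 = 165
y1_4 = 170
x0_5 = 265
y0_5 = 350
y1_5 = 380
x1_6 = 65
y1_6 = 110
x2_7 = 260
y2_7 = 45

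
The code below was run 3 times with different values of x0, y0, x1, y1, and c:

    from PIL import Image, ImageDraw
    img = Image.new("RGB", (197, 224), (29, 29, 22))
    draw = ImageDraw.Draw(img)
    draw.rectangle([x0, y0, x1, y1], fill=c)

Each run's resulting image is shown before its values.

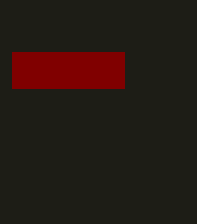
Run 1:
x0 = 12; y0 = 52; x1 = 124; y1 = 88; c = 'maroon'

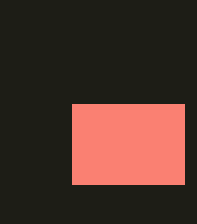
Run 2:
x0 = 72, y0 = 104, x1 = 184, y1 = 184, c = 'salmon'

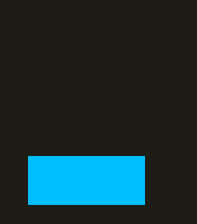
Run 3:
x0 = 28, y0 = 156, x1 = 144, y1 = 204, c = 'deepskyblue'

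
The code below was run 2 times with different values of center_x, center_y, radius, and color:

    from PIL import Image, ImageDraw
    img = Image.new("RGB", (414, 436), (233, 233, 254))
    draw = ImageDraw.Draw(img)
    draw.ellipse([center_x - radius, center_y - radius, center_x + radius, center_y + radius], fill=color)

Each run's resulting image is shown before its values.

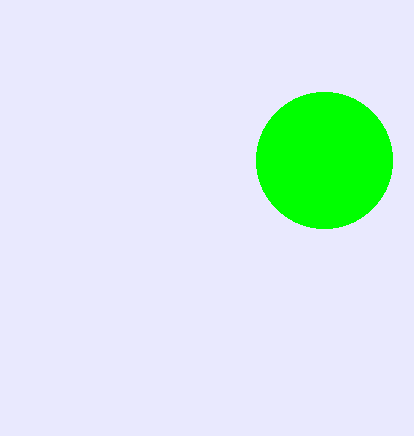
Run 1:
center_x = 324, center_y = 160, radius = 68, color = 'lime'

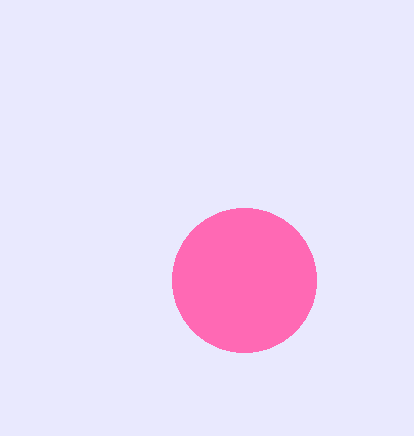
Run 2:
center_x = 244; center_y = 280; radius = 72; color = 'hotpink'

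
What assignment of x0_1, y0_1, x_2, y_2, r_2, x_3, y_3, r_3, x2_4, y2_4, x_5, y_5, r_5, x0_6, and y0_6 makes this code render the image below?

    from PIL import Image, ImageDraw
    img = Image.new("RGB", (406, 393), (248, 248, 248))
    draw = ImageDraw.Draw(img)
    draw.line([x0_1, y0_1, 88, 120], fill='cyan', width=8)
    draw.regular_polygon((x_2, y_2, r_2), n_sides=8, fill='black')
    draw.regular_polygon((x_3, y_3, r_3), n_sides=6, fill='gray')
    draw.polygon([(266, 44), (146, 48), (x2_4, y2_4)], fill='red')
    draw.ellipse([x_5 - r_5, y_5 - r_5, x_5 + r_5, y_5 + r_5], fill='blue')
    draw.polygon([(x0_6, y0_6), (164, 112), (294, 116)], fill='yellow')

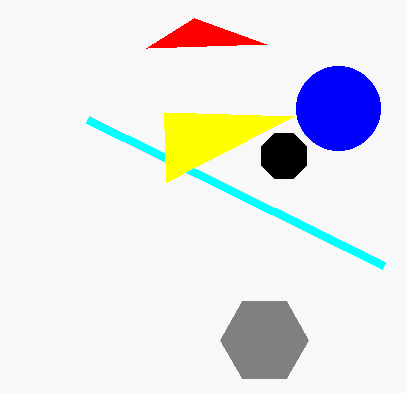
x0_1 = 384
y0_1 = 266
x_2 = 284
y_2 = 156
r_2 = 24
x_3 = 264
y_3 = 340
r_3 = 44
x2_4 = 194
y2_4 = 18
x_5 = 338
y_5 = 108
r_5 = 42
x0_6 = 166
y0_6 = 182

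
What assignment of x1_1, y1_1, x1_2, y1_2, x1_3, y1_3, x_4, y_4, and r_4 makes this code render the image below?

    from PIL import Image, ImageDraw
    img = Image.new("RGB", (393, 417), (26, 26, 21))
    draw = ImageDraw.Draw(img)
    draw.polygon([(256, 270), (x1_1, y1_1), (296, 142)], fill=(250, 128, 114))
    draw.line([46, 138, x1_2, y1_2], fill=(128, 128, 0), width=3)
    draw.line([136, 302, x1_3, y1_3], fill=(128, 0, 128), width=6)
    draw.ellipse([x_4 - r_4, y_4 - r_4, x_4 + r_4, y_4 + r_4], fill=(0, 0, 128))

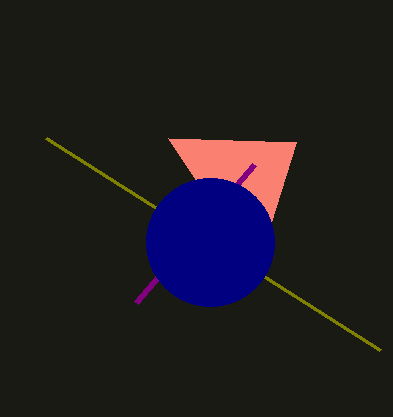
x1_1 = 168
y1_1 = 138
x1_2 = 380
y1_2 = 350
x1_3 = 254
y1_3 = 164
x_4 = 210
y_4 = 242
r_4 = 64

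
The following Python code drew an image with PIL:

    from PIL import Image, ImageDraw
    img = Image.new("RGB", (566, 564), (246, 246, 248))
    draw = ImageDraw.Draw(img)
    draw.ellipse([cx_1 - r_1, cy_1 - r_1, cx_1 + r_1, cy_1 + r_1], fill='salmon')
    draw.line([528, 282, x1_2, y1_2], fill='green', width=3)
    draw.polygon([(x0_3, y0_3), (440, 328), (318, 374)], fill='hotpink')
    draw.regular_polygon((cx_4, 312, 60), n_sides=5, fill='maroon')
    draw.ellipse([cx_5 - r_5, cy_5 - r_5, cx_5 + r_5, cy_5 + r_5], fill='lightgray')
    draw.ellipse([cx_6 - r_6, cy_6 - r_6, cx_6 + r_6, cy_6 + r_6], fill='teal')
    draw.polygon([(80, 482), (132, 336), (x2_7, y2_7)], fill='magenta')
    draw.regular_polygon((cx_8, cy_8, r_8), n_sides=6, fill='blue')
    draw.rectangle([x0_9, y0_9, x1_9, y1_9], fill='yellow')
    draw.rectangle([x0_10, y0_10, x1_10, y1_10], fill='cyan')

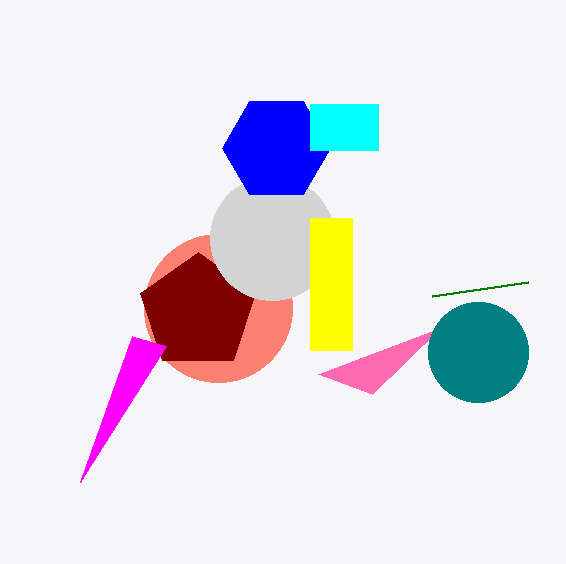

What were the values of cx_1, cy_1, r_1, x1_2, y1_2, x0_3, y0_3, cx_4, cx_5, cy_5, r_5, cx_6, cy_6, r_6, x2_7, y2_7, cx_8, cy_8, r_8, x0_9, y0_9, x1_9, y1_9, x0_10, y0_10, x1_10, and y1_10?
cx_1 = 218; cy_1 = 308; r_1 = 74; x1_2 = 432; y1_2 = 296; x0_3 = 372; y0_3 = 394; cx_4 = 198; cx_5 = 272; cy_5 = 238; r_5 = 62; cx_6 = 478; cy_6 = 352; r_6 = 50; x2_7 = 166; y2_7 = 346; cx_8 = 276; cy_8 = 148; r_8 = 54; x0_9 = 310; y0_9 = 218; x1_9 = 352; y1_9 = 350; x0_10 = 310; y0_10 = 104; x1_10 = 378; y1_10 = 150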